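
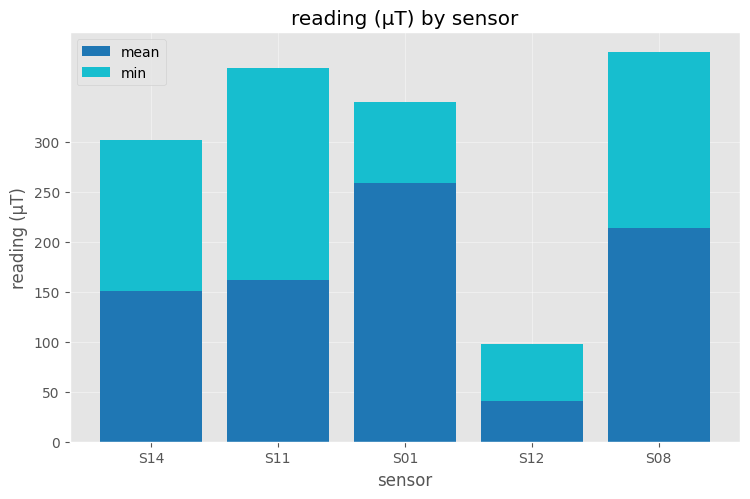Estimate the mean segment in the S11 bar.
mean top ≈ 150, bottom ≈ 0; segment ≈ 150.

≈ 150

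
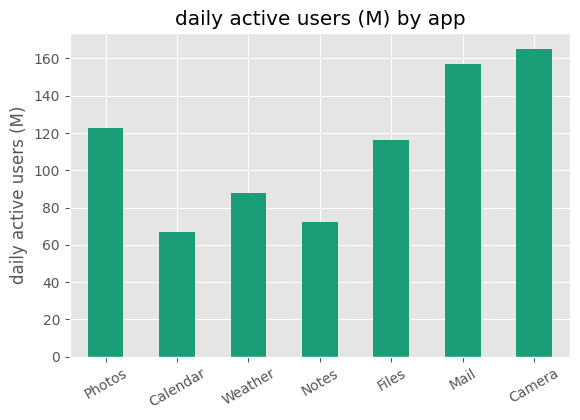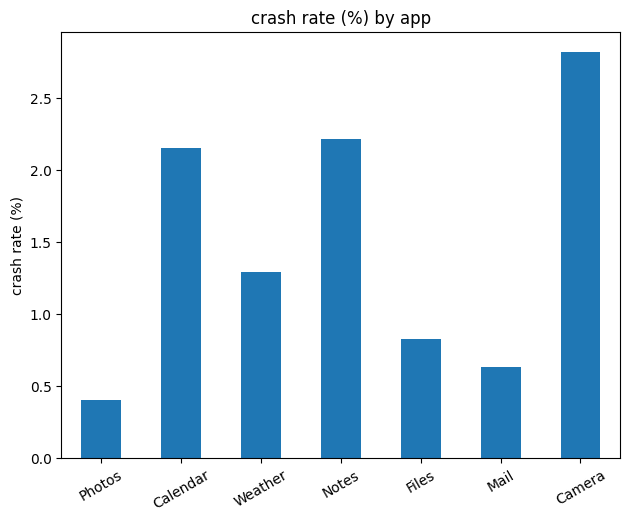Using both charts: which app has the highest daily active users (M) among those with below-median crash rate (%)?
Chart 2 median crash rate (%) ≈ 1.5; below-median apps: Photos, Files, Mail. Among those, Mail has the highest daily active users (M) (≈ 160).

Mail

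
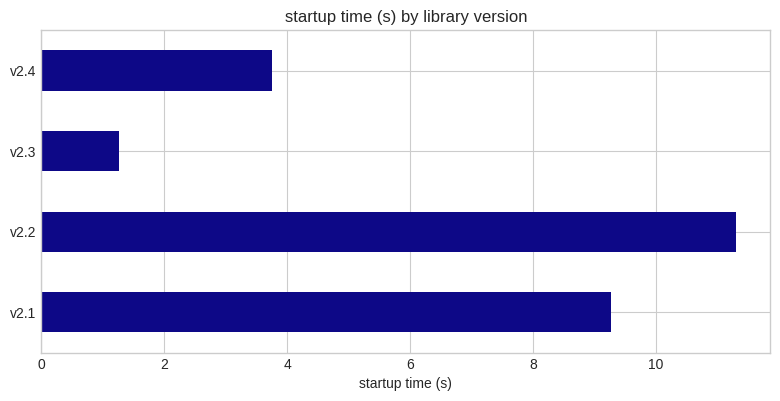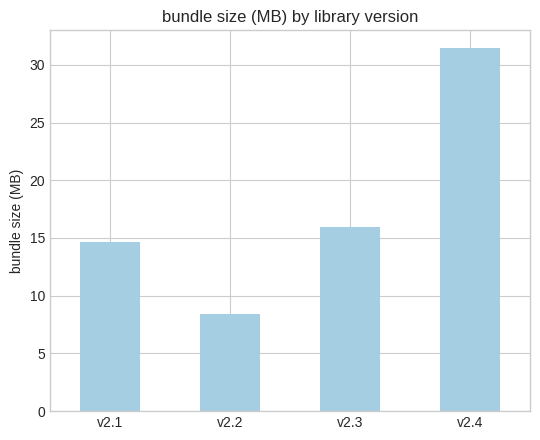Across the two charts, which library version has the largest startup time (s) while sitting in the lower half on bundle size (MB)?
Chart 2 median bundle size (MB) ≈ 15; below-median library versions: v2.1, v2.2. Among those, v2.2 has the highest startup time (s) (≈ 12).

v2.2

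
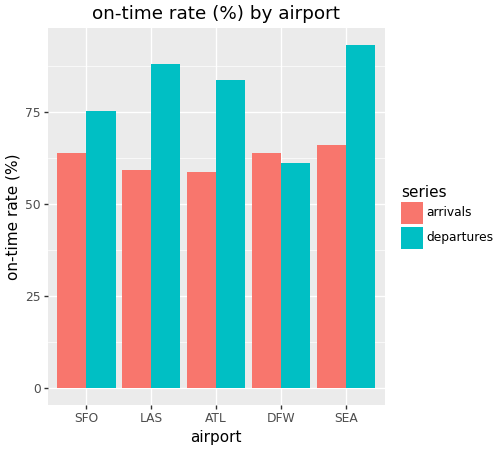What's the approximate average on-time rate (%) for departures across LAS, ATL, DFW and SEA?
≈ 80

(90 + 80 + 60 + 90) / 4 ≈ 80.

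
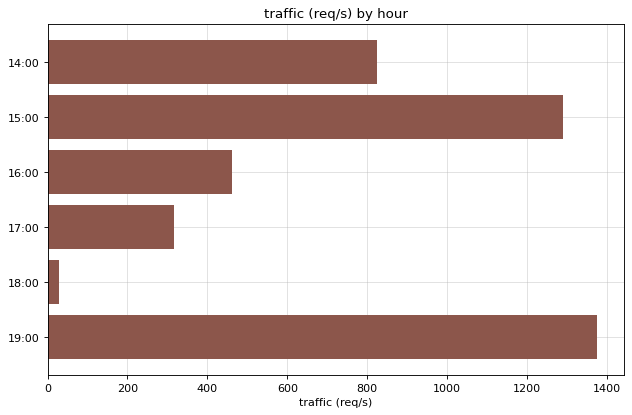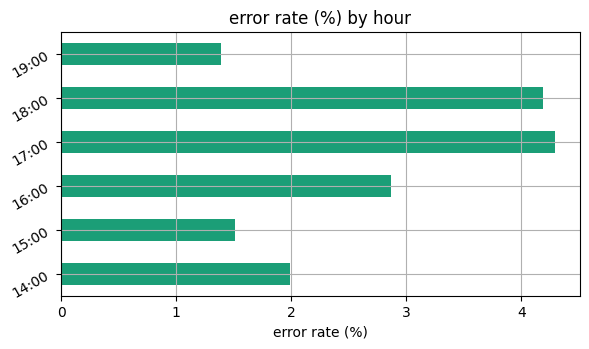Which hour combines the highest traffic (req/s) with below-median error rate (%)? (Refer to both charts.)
19:00

Chart 2 median error rate (%) ≈ 2.5; below-median hours: 14:00, 15:00, 19:00. Among those, 19:00 has the highest traffic (req/s) (≈ 1400).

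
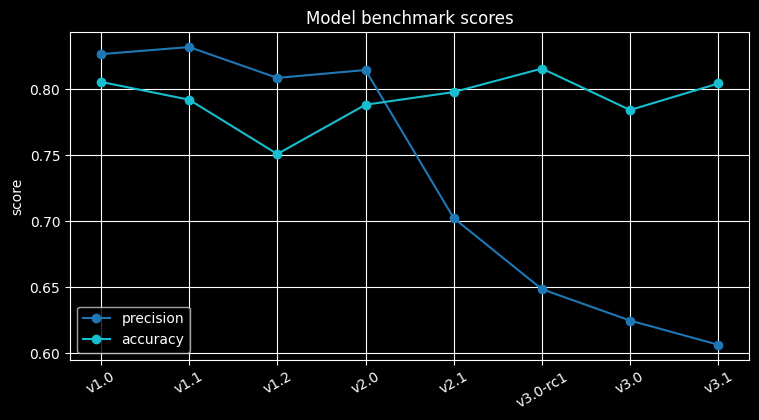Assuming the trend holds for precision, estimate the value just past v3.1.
Last three: 0.64, 0.62, 0.60 → slope ≈ -0.02/step → next ≈ 0.58.

≈ 0.58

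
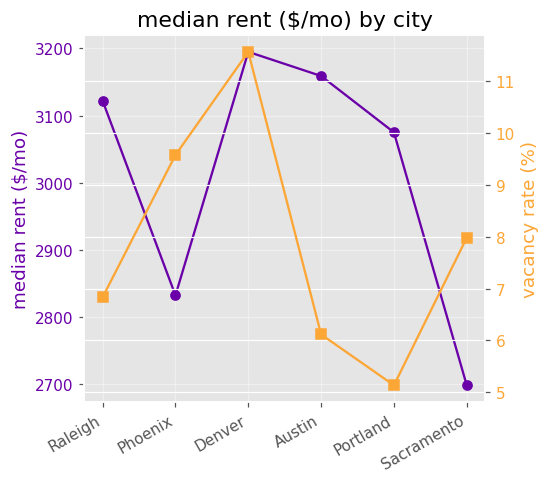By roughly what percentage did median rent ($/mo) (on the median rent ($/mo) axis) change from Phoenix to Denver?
≈ +12.3%

Phoenix ≈ 2850, Denver ≈ 3200; (3200 − 2850) / 2850 ≈ +12.3%.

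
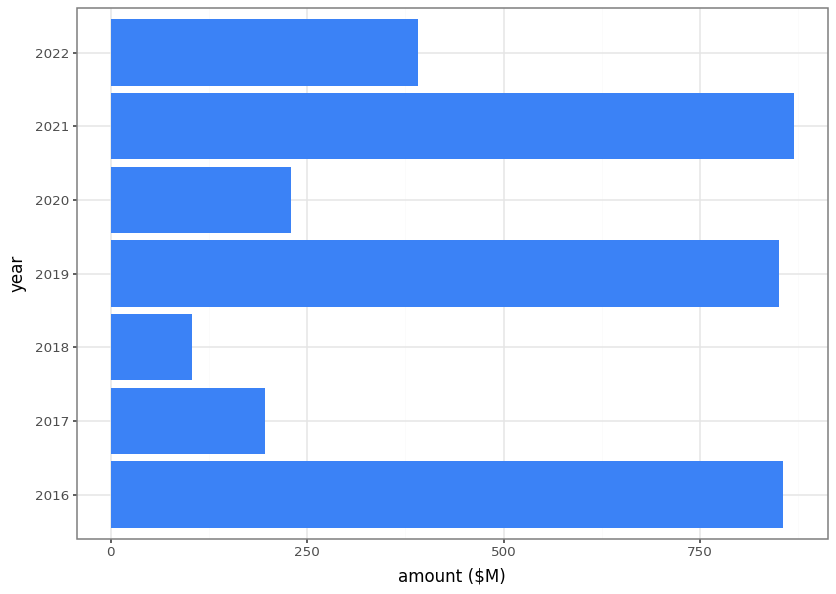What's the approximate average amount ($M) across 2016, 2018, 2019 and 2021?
≈ 675

(900 + 100 + 800 + 900) / 4 ≈ 675.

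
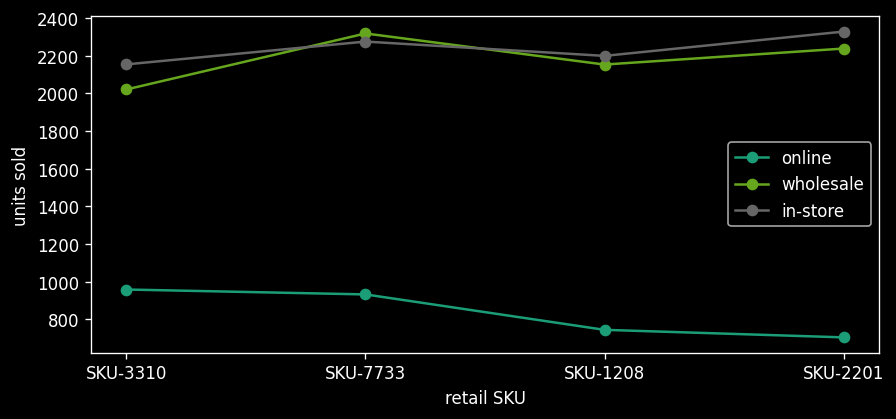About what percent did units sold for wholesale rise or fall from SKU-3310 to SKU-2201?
SKU-3310 ≈ 2000, SKU-2201 ≈ 2200; (2200 − 2000) / 2000 ≈ +10%.

≈ +10%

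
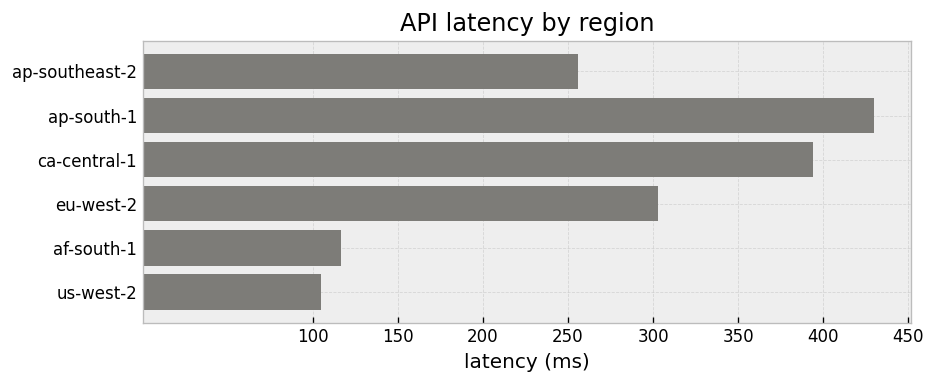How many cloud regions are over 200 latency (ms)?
4

Above 200: ap-southeast-2, ap-south-1, ca-central-1, eu-west-2.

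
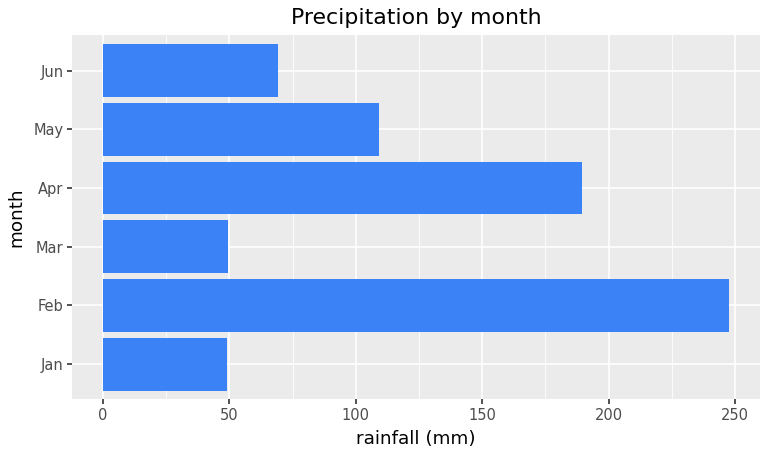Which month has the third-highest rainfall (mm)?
May

Top 4: Feb ≈ 250, Apr ≈ 200, May ≈ 100, Jun ≈ 75.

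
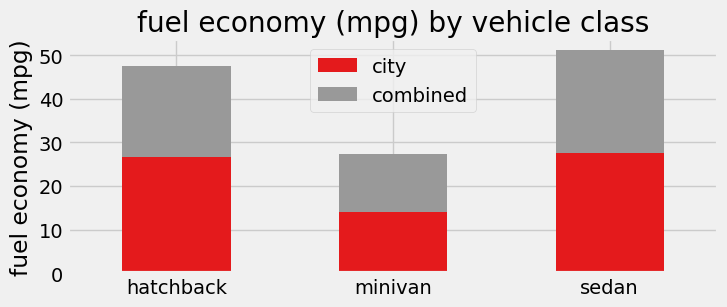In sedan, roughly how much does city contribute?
city top ≈ 30, bottom ≈ 0; segment ≈ 30.

≈ 30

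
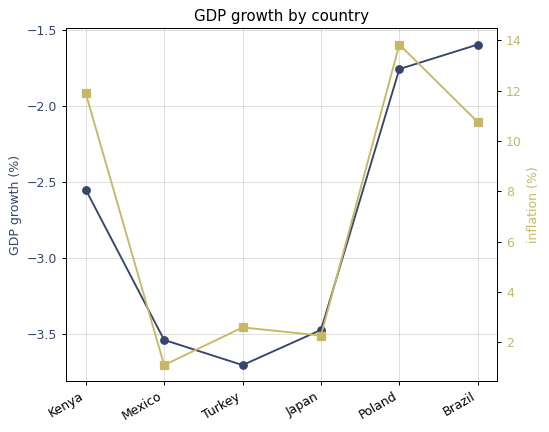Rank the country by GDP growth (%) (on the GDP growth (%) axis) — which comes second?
Top 3 (on the GDP growth (%) axis): Brazil ≈ -1.6, Poland ≈ -1.8, Kenya ≈ -2.6.

Poland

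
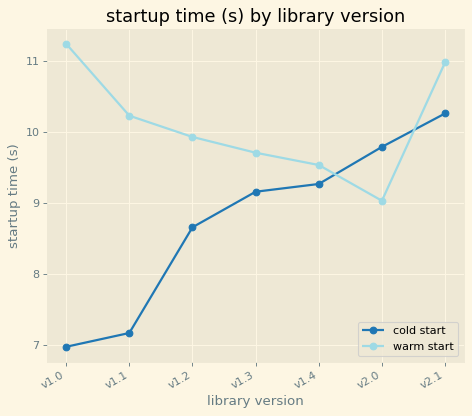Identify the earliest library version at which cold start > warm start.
v2.0

v1.4: cold start ≈ 9.5 vs warm start ≈ 9.5 (not yet); v2.0: cold start ≈ 10.0 vs warm start ≈ 9.0 (first crossover).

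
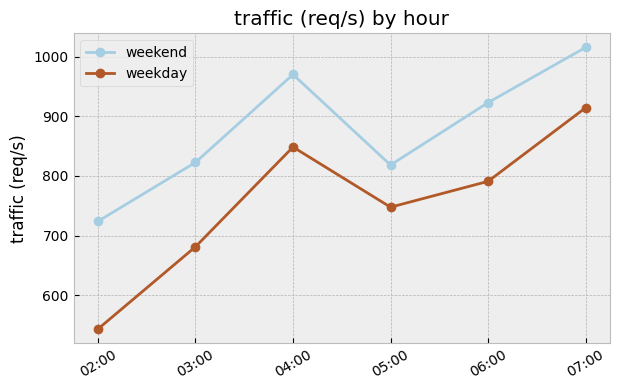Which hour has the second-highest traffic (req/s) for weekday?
Top 3 for weekday: 07:00 ≈ 900, 04:00 ≈ 850, 06:00 ≈ 800.

04:00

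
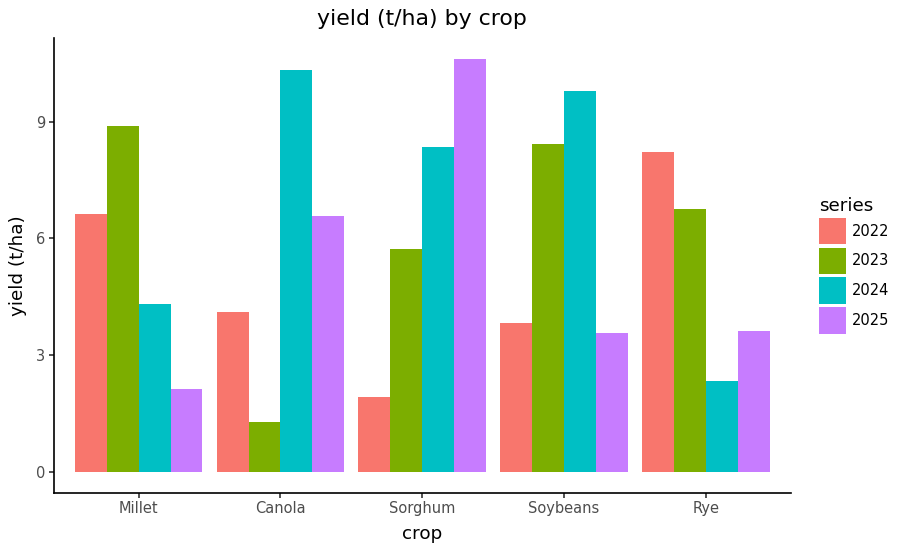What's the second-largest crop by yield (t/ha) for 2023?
Soybeans

Top 3 for 2023: Millet ≈ 9, Soybeans ≈ 8, Rye ≈ 7.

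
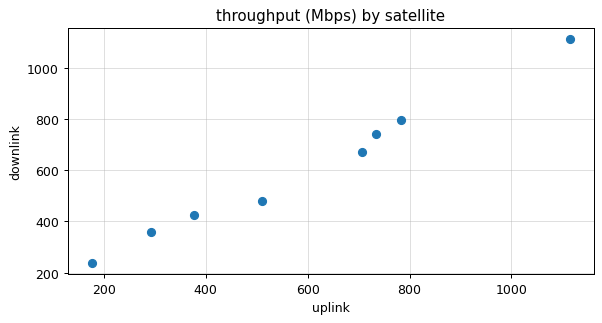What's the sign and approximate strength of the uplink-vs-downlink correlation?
positive, strong

Points are positively correlated; strong (|r| ≈ 1.0).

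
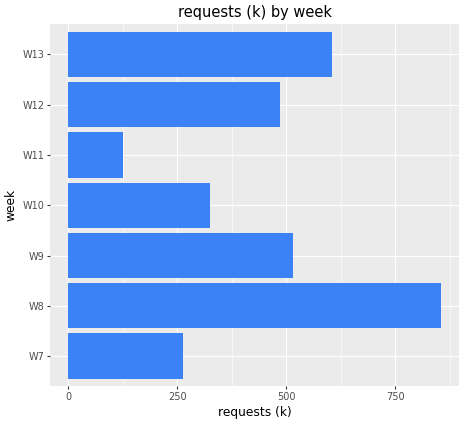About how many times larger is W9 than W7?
≈ 1.67×

W9 ≈ 500, W7 ≈ 300; 500/300 ≈ 1.67.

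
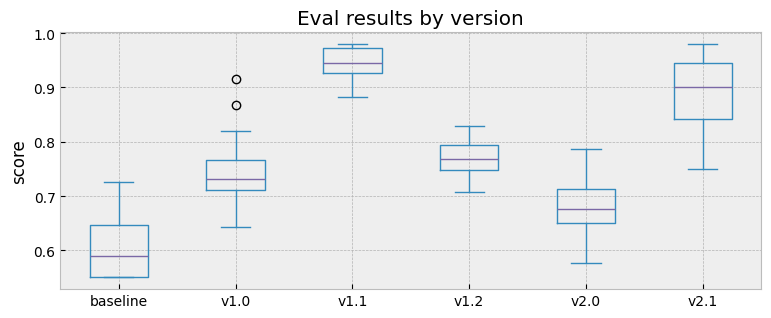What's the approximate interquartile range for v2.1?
≈ 0.10

Q3 ≈ 0.95, Q1 ≈ 0.85; IQR ≈ 0.10.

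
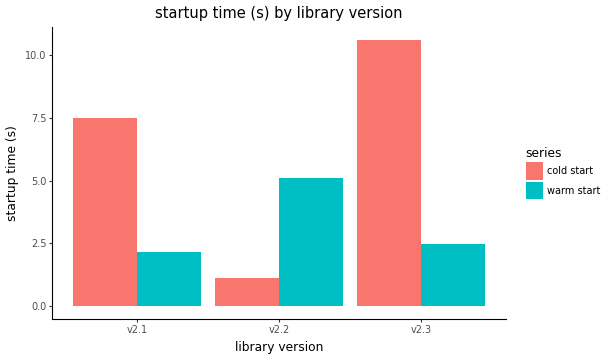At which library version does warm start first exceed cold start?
v2.2

v2.1: warm start ≈ 2 vs cold start ≈ 7 (not yet); v2.2: warm start ≈ 5 vs cold start ≈ 1 (first crossover).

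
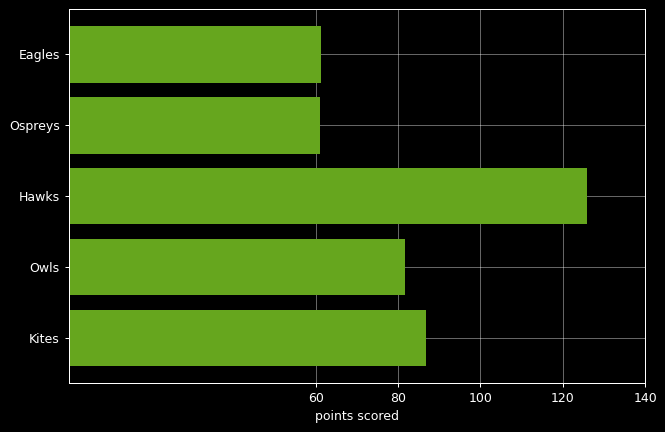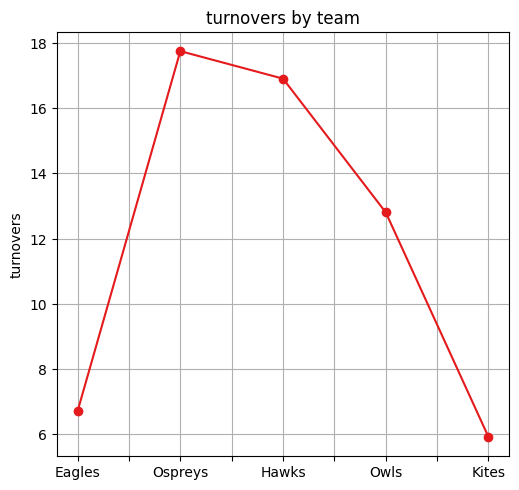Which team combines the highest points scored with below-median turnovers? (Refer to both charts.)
Kites

Chart 2 median turnovers ≈ 12; below-median teams: Eagles, Kites. Among those, Kites has the highest points scored (≈ 80).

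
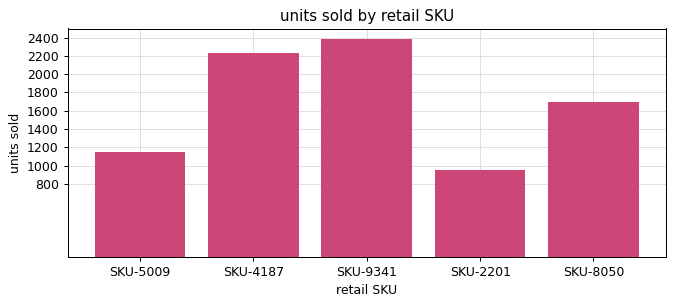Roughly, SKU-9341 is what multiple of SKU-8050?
SKU-9341 ≈ 2400, SKU-8050 ≈ 1600; 2400/1600 ≈ 1.5.

≈ 1.5×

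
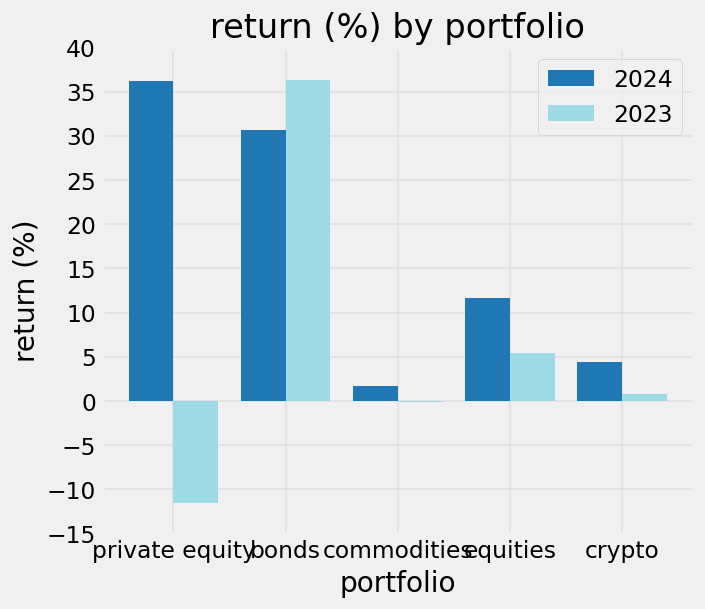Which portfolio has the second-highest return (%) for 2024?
Top 3 for 2024: private equity ≈ 35, bonds ≈ 30, equities ≈ 10.

bonds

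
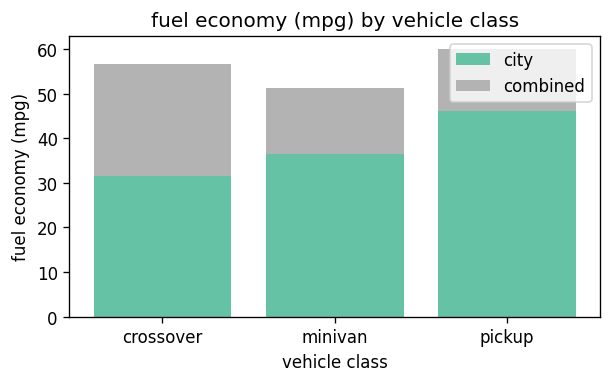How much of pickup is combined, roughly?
≈ 15

combined top ≈ 60, bottom ≈ 45; segment ≈ 15.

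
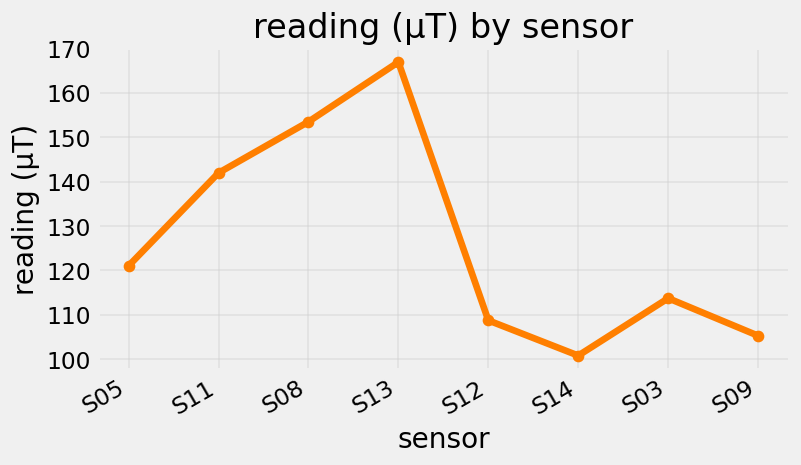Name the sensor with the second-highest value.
S08

Top 3: S13 ≈ 170, S08 ≈ 150, S11 ≈ 140.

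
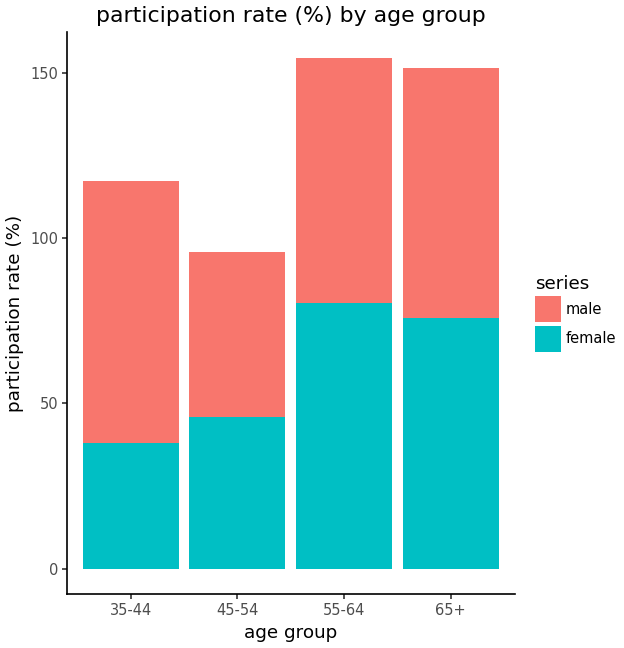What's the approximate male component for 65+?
≈ 80

male top ≈ 160, bottom ≈ 80; segment ≈ 80.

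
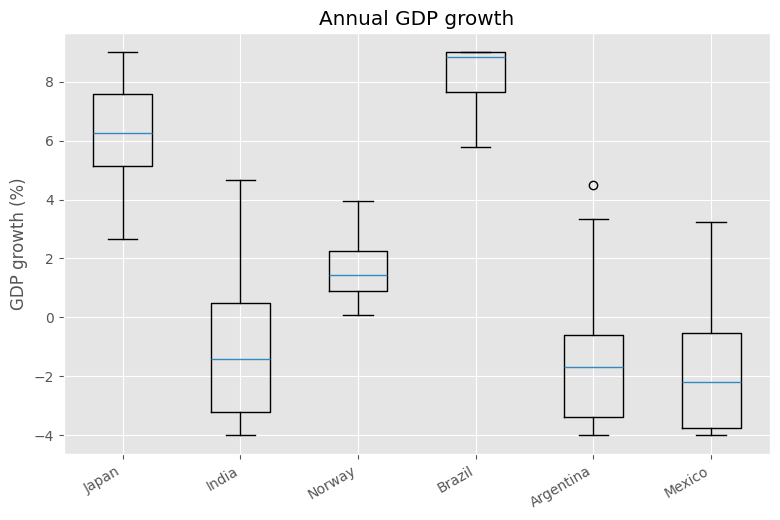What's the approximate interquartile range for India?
Q3 ≈ 0, Q1 ≈ -3; IQR ≈ 3.

≈ 3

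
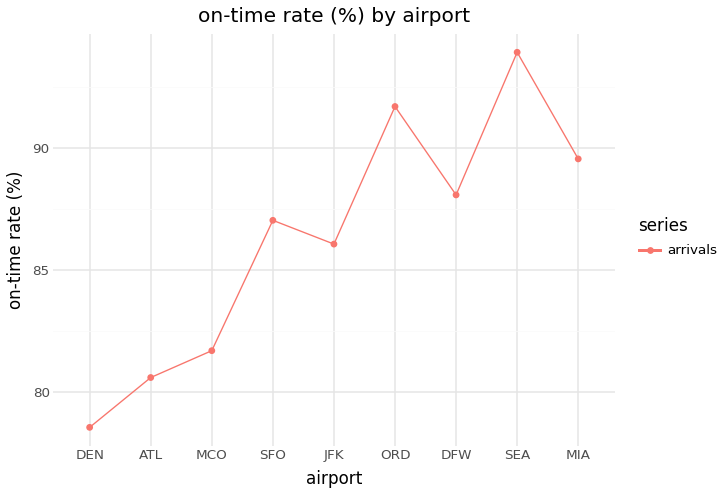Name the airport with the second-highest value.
Top 3: SEA ≈ 94, ORD ≈ 92, MIA ≈ 90.

ORD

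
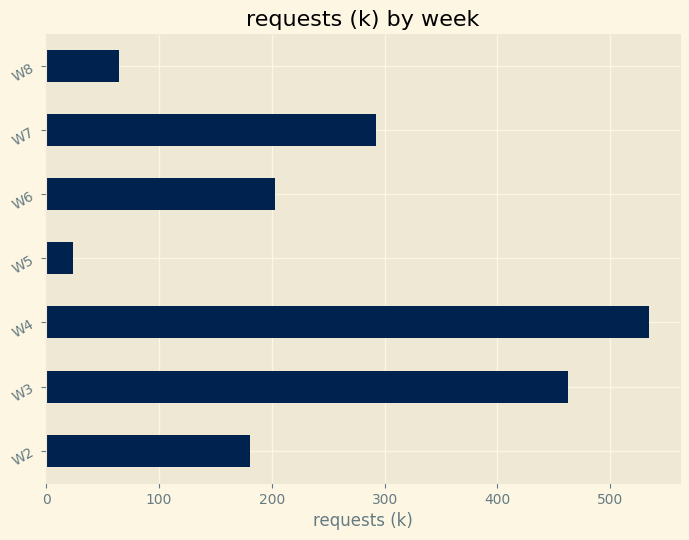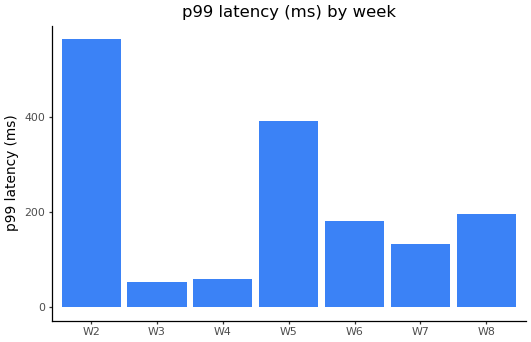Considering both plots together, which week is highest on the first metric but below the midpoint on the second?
W4

Chart 2 median p99 latency (ms) ≈ 200; below-median weeks: W3, W4, W7. Among those, W4 has the highest requests (k) (≈ 550).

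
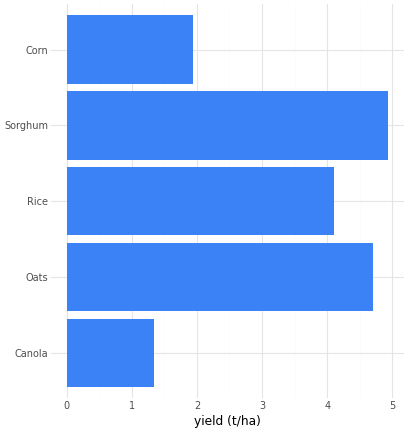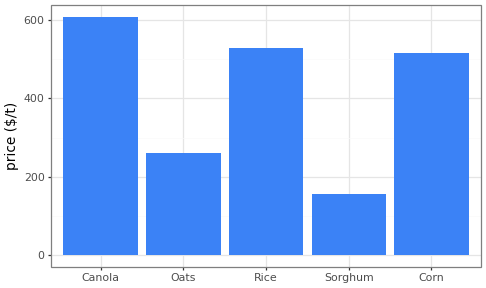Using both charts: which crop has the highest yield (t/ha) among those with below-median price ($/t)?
Sorghum

Chart 2 median price ($/t) ≈ 500; below-median crops: Oats, Sorghum. Among those, Sorghum has the highest yield (t/ha) (≈ 5).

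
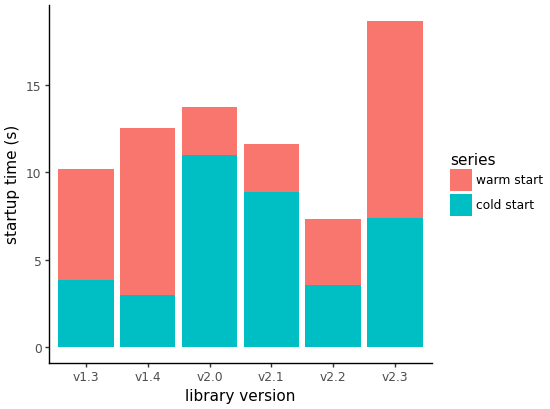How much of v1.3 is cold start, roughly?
≈ 4

cold start top ≈ 4, bottom ≈ 0; segment ≈ 4.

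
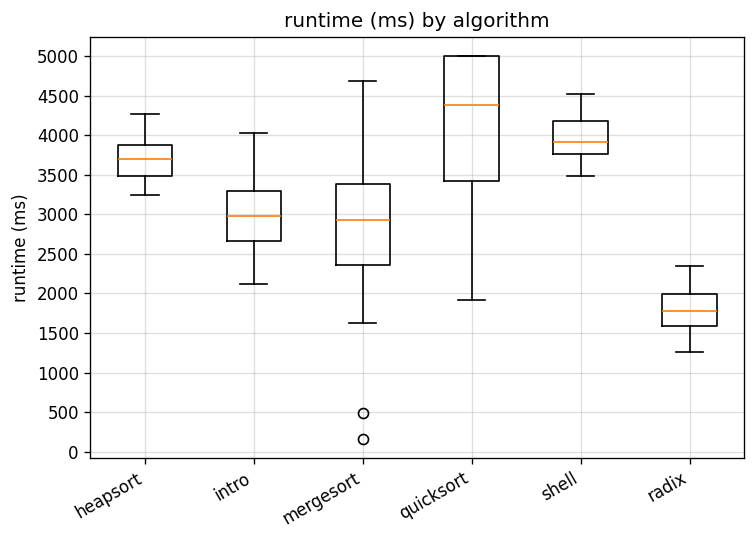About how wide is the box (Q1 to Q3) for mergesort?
Q3 ≈ 3500, Q1 ≈ 2500; IQR ≈ 1000.

≈ 1000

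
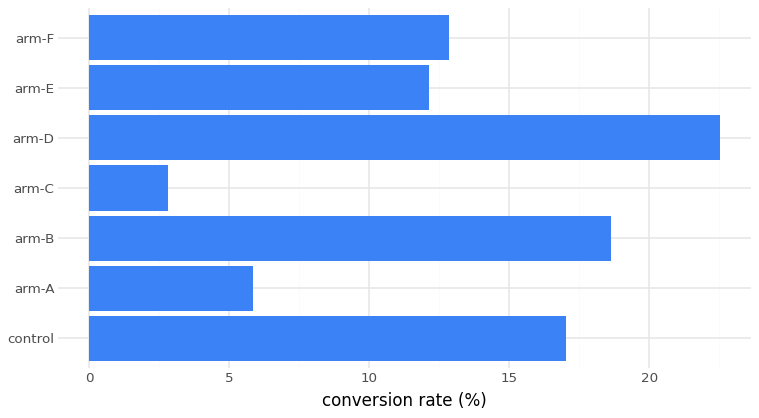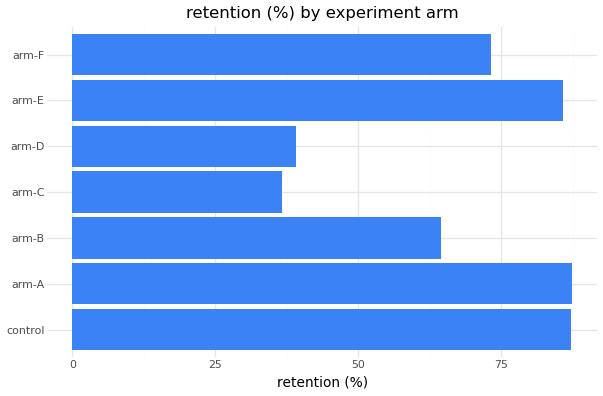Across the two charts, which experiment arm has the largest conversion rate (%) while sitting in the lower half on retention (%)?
Chart 2 median retention (%) ≈ 70; below-median experiment arms: arm-B, arm-C, arm-D. Among those, arm-D has the highest conversion rate (%) (≈ 25).

arm-D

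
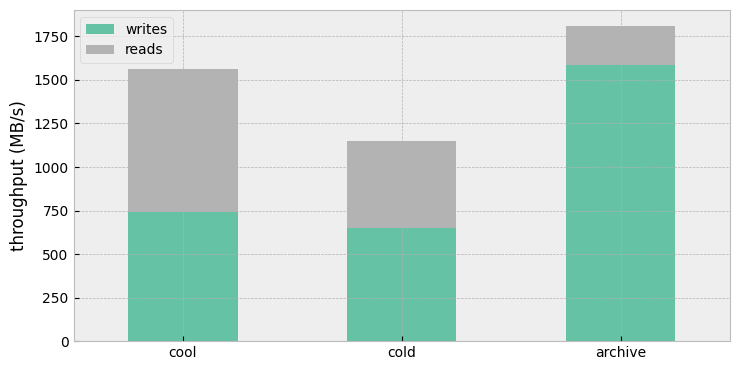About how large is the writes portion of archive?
writes top ≈ 1600, bottom ≈ 0; segment ≈ 1600.

≈ 1600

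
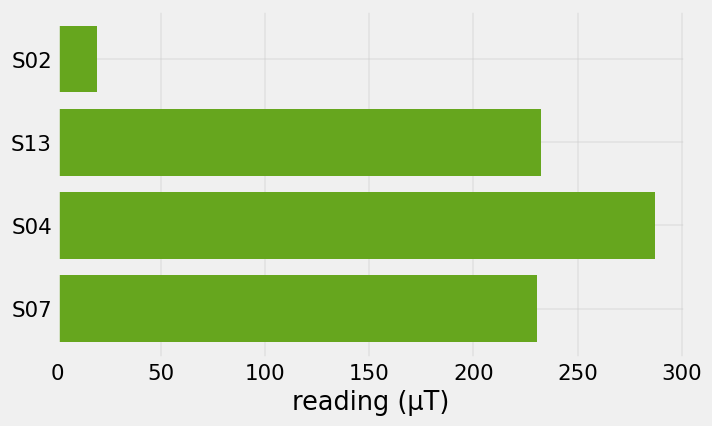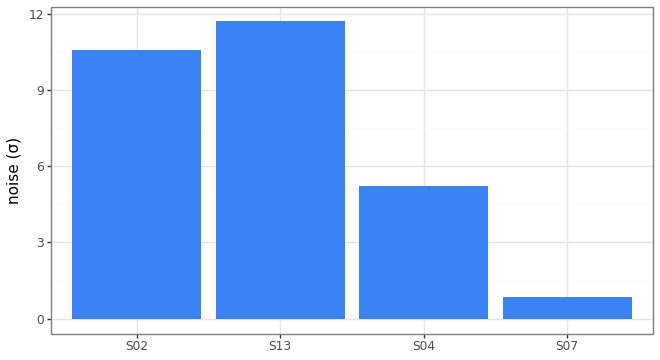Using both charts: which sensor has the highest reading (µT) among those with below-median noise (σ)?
S04

Chart 2 median noise (σ) ≈ 8; below-median sensors: S04, S07. Among those, S04 has the highest reading (µT) (≈ 300).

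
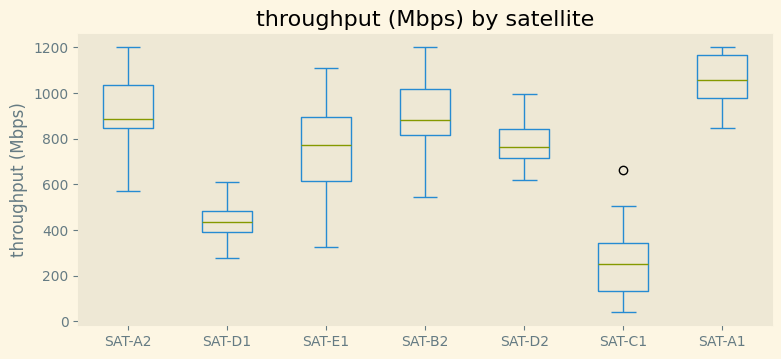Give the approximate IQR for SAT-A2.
≈ 200

Q3 ≈ 1000, Q1 ≈ 800; IQR ≈ 200.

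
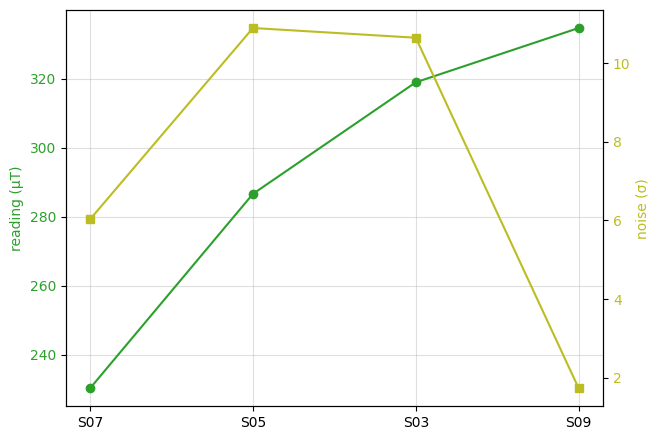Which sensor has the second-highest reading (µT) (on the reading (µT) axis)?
S03

Top 3 (on the reading (µT) axis): S09 ≈ 330, S03 ≈ 320, S05 ≈ 290.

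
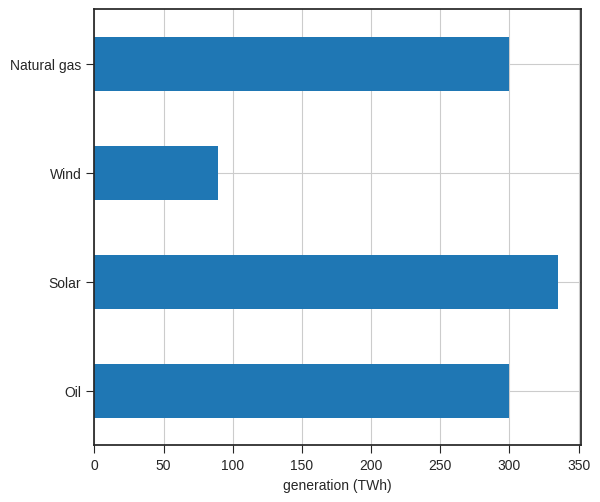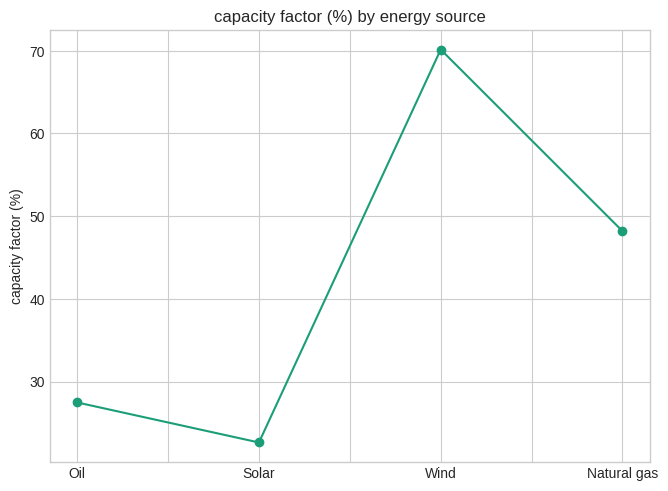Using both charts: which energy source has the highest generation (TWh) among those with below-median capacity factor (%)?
Solar

Chart 2 median capacity factor (%) ≈ 40; below-median energy sources: Oil, Solar. Among those, Solar has the highest generation (TWh) (≈ 350).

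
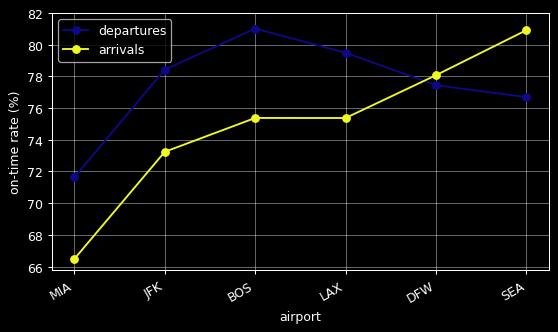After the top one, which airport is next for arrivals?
DFW

Top 3 for arrivals: SEA ≈ 80, DFW ≈ 78, BOS ≈ 76.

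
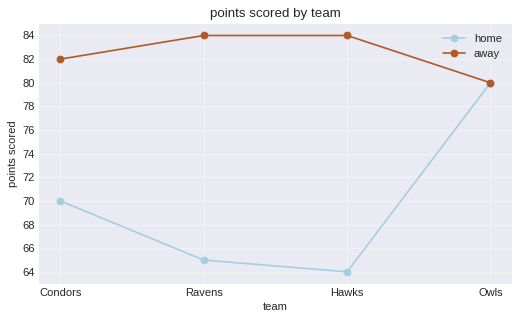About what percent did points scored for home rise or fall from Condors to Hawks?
≈ -8.6%

Condors ≈ 70, Hawks ≈ 64; (64 − 70) / 70 ≈ -8.6%.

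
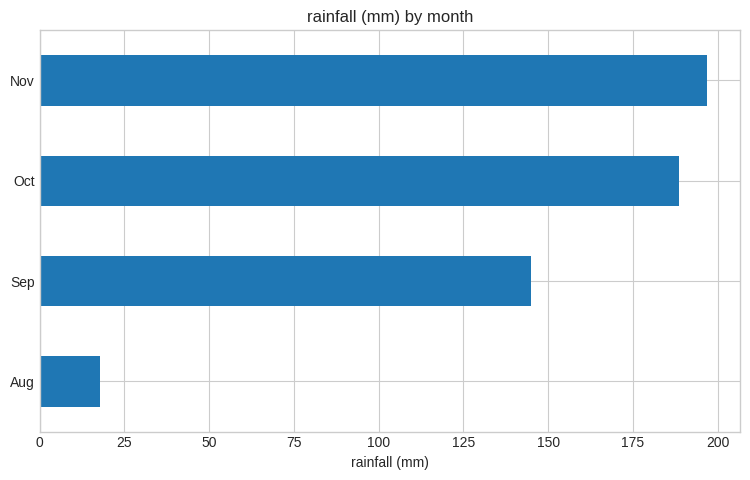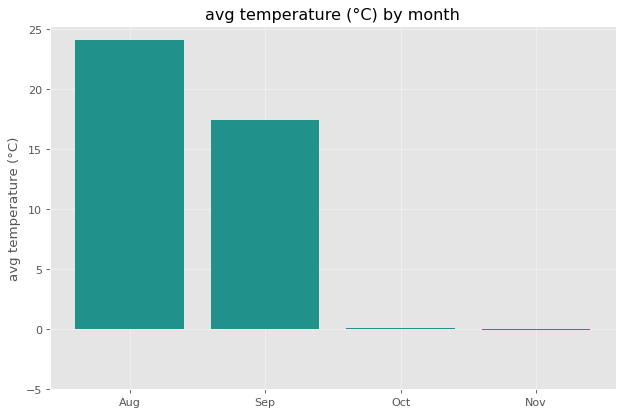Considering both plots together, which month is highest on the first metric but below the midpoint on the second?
Nov

Chart 2 median avg temperature (°C) ≈ 10; below-median months: Oct, Nov. Among those, Nov has the highest rainfall (mm) (≈ 200).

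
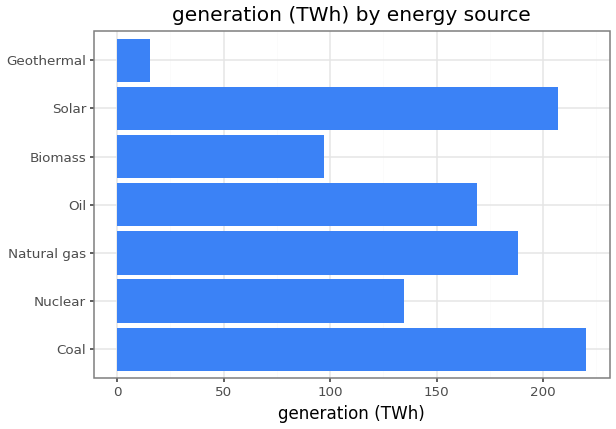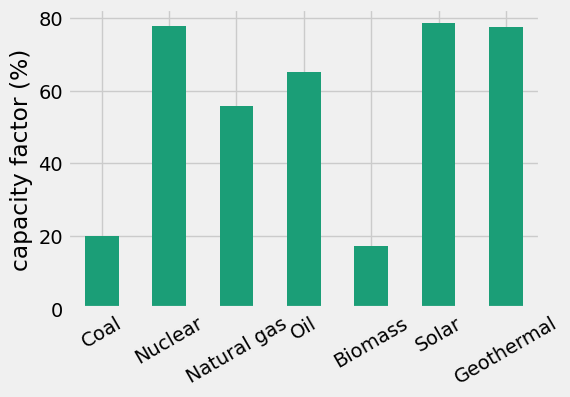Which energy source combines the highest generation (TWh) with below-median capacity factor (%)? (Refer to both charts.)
Coal

Chart 2 median capacity factor (%) ≈ 70; below-median energy sources: Coal, Natural gas, Biomass. Among those, Coal has the highest generation (TWh) (≈ 225).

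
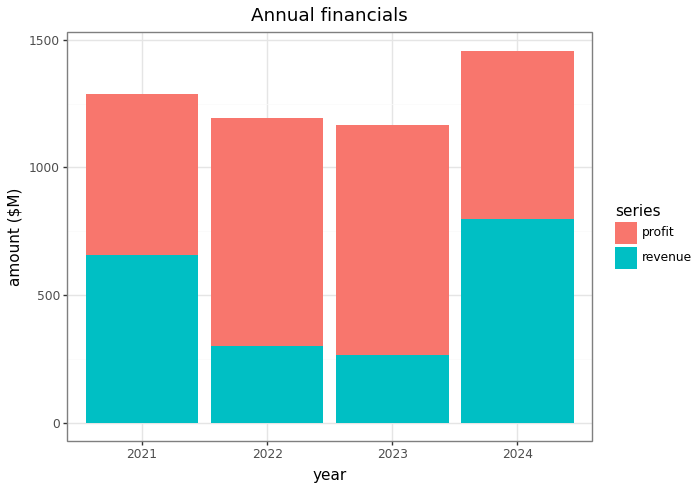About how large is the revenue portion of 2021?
≈ 600

revenue top ≈ 600, bottom ≈ 0; segment ≈ 600.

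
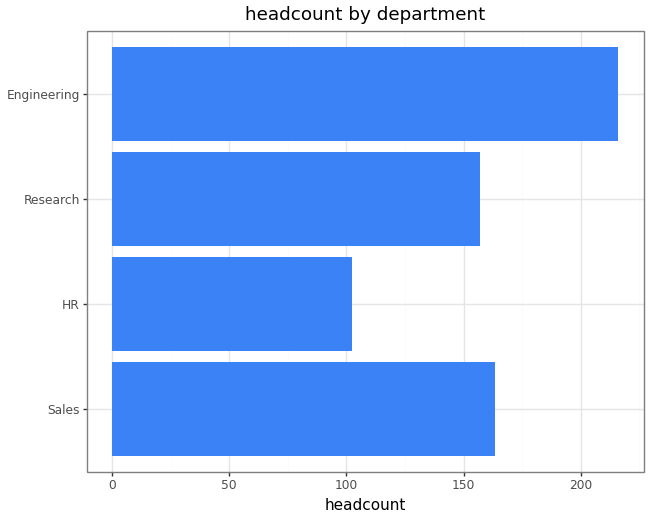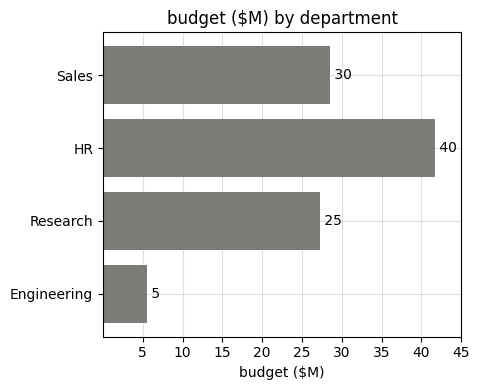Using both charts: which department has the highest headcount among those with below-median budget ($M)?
Engineering

Chart 2 median budget ($M) ≈ 30; below-median departments: Research, Engineering. Among those, Engineering has the highest headcount (≈ 220).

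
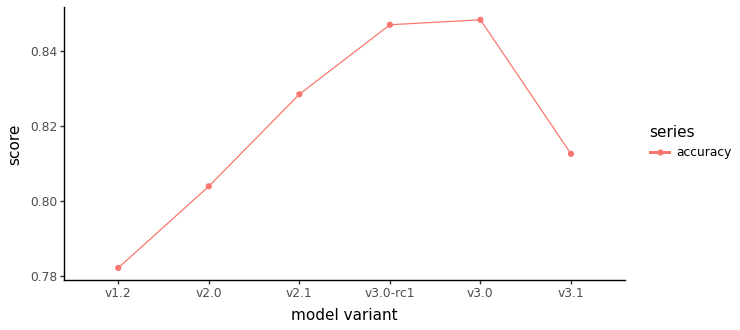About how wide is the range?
≈ 0.07

Max v3.0 ≈ 0.85, min v1.2 ≈ 0.78; range ≈ 0.07.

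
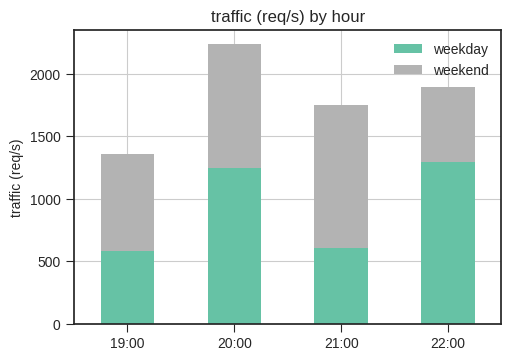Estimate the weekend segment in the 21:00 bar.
≈ 1200

weekend top ≈ 1800, bottom ≈ 600; segment ≈ 1200.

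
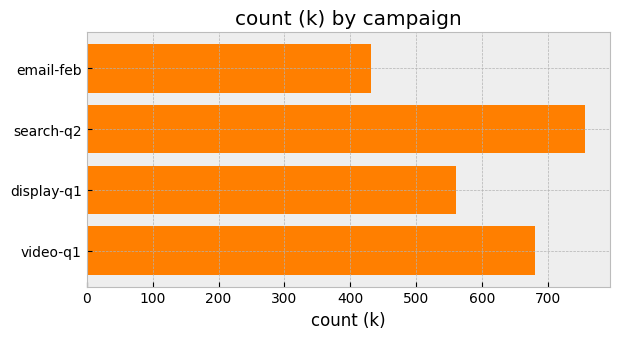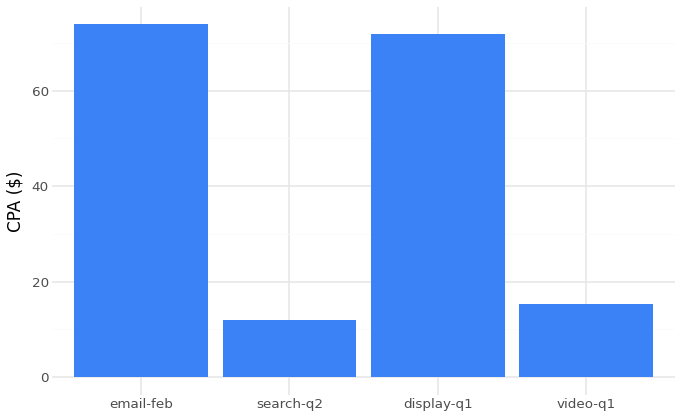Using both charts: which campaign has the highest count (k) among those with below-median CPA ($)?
Chart 2 median CPA ($) ≈ 40; below-median campaigns: search-q2, video-q1. Among those, search-q2 has the highest count (k) (≈ 800).

search-q2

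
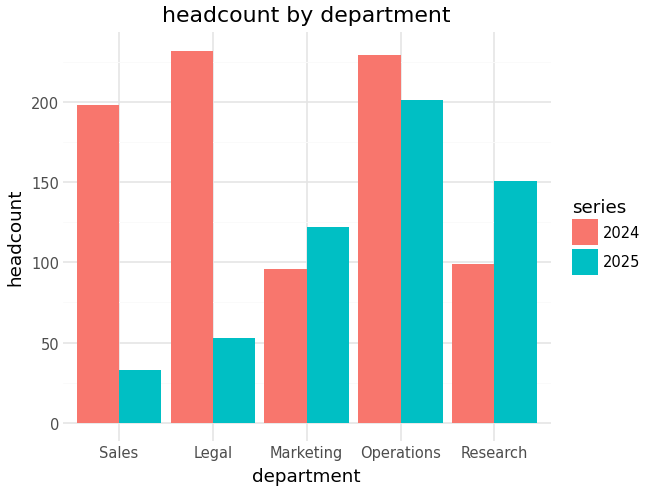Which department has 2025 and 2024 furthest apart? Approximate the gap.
Legal: 2025 ≈ 60, 2024 ≈ 240 → gap ≈ 180. Next-largest (Sales) is only ≈ 160.

Legal, ≈ 180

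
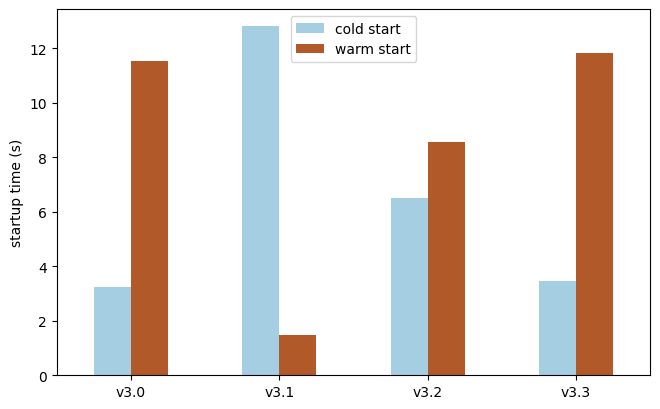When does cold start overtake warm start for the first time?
v3.1

v3.0: cold start ≈ 4 vs warm start ≈ 12 (not yet); v3.1: cold start ≈ 12 vs warm start ≈ 2 (first crossover).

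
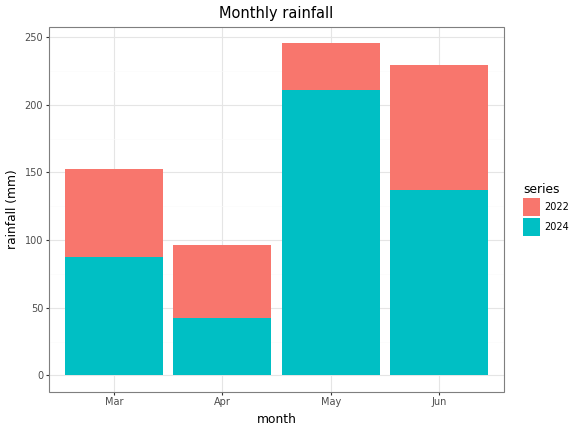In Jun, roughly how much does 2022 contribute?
2022 top ≈ 225, bottom ≈ 125; segment ≈ 100.

≈ 100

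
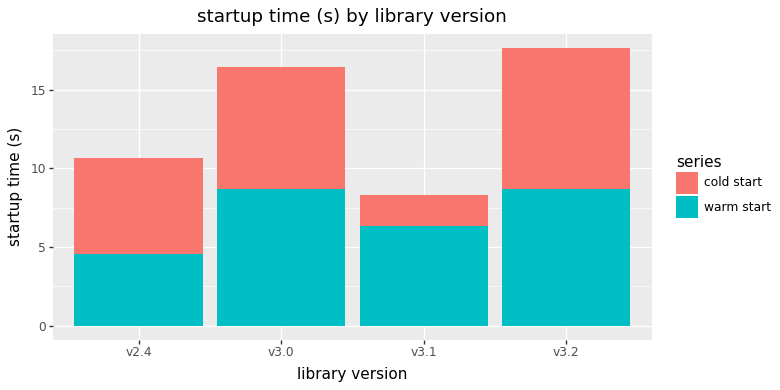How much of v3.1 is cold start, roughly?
≈ 2

cold start top ≈ 8, bottom ≈ 6; segment ≈ 2.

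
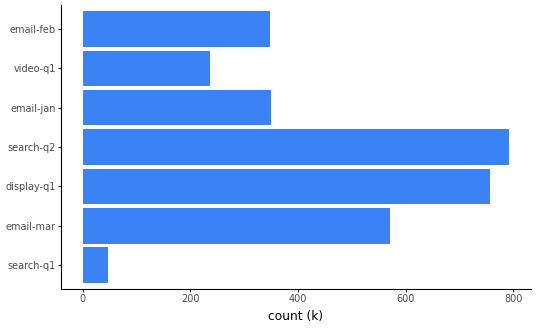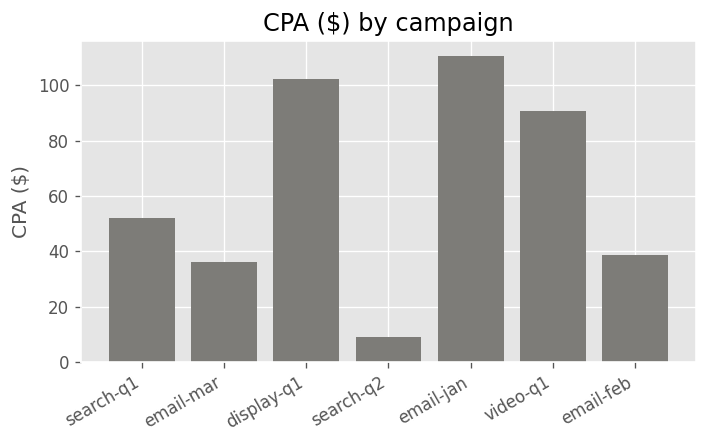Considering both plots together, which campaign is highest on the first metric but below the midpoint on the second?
search-q2

Chart 2 median CPA ($) ≈ 60; below-median campaigns: email-mar, search-q2, email-feb. Among those, search-q2 has the highest count (k) (≈ 800).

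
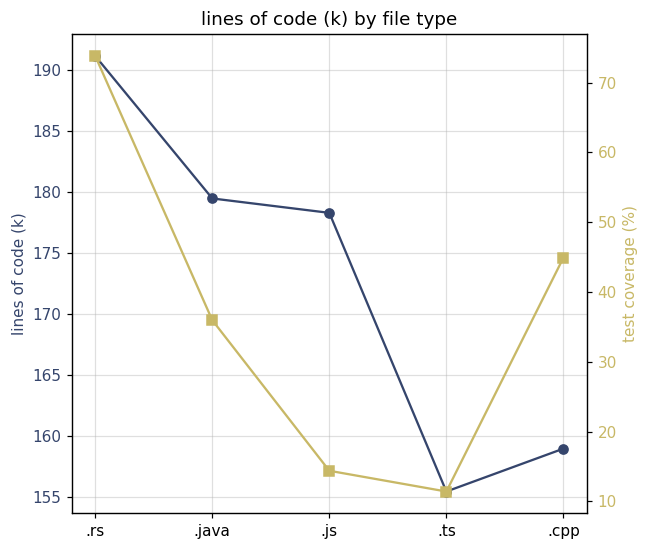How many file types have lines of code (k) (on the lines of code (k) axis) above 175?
3

Above 175: .rs, .java, .js.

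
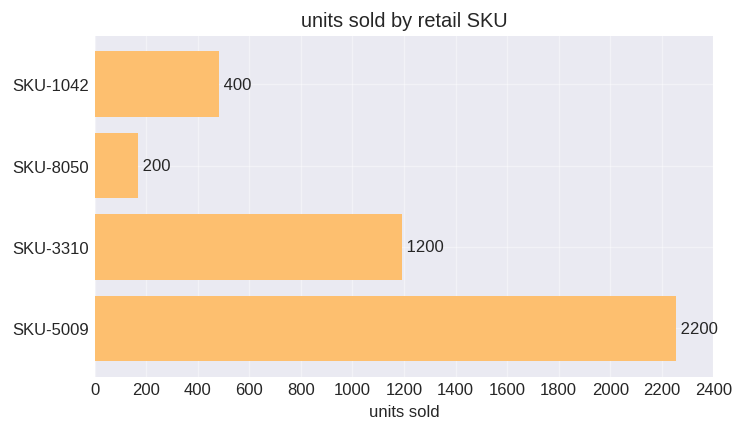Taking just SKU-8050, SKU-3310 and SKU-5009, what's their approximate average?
(200 + 1200 + 2200) / 3 ≈ 1200.

≈ 1200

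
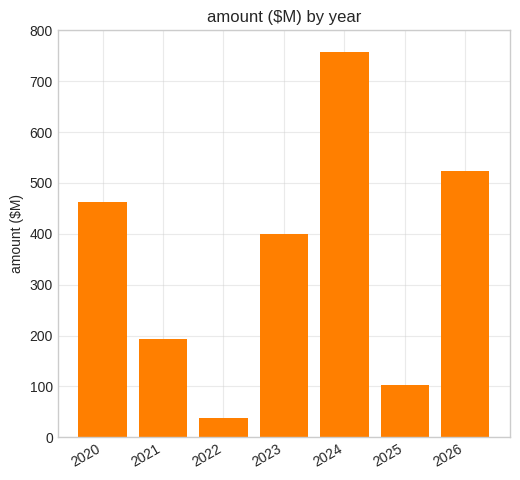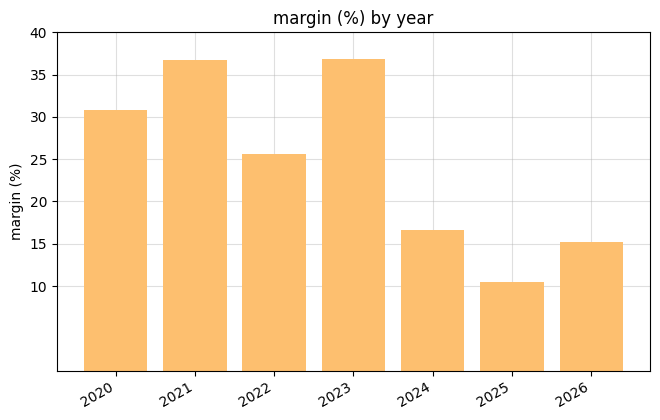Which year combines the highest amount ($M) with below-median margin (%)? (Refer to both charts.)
2024

Chart 2 median margin (%) ≈ 25; below-median years: 2024, 2025, 2026. Among those, 2024 has the highest amount ($M) (≈ 800).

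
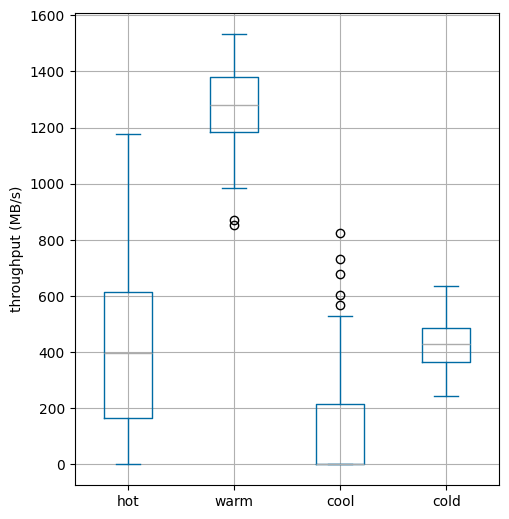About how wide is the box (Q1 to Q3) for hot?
Q3 ≈ 600, Q1 ≈ 200; IQR ≈ 400.

≈ 400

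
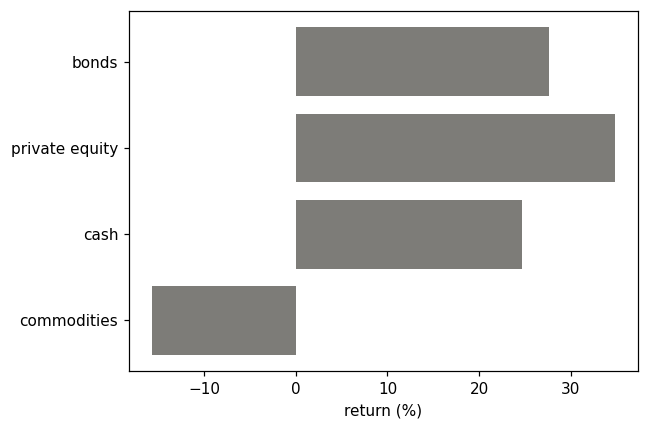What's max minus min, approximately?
≈ 50

Max private equity ≈ 35, min commodities ≈ -15; range ≈ 50.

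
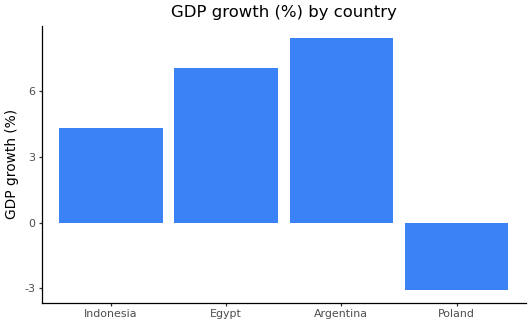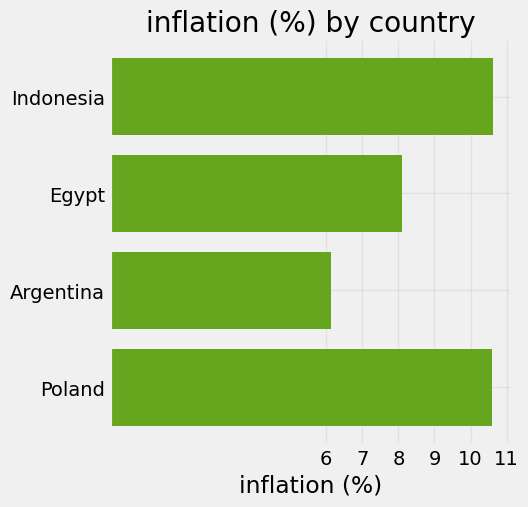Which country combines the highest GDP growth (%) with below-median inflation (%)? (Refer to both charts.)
Argentina

Chart 2 median inflation (%) ≈ 9; below-median countries: Egypt, Argentina. Among those, Argentina has the highest GDP growth (%) (≈ 8).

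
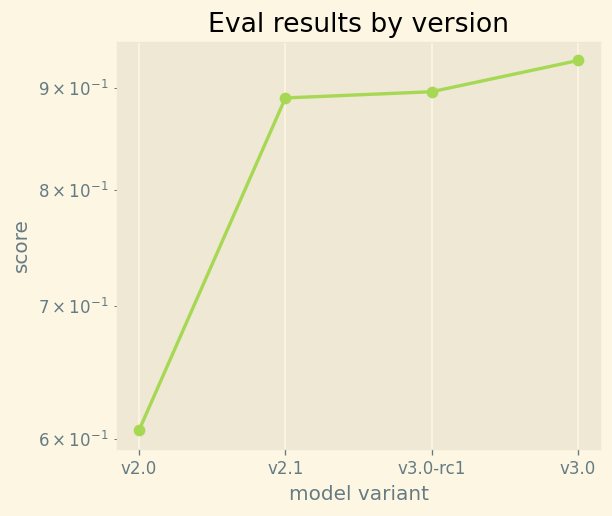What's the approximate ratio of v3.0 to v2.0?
≈ 1.58×

v3.0 ≈ 0.95, v2.0 ≈ 0.60; 0.95/0.60 ≈ 1.58.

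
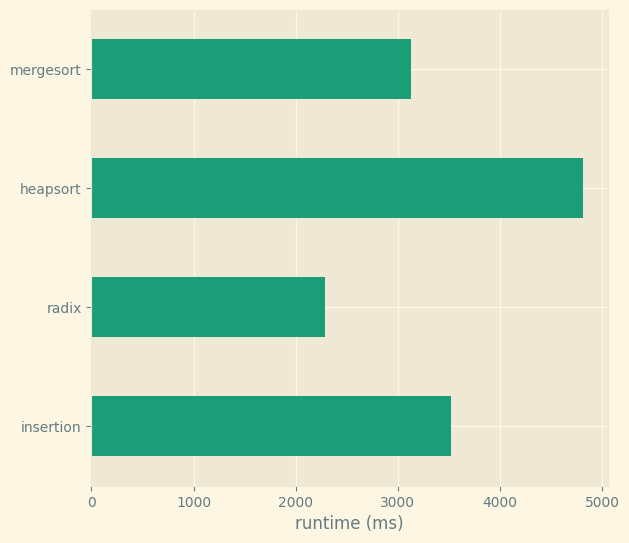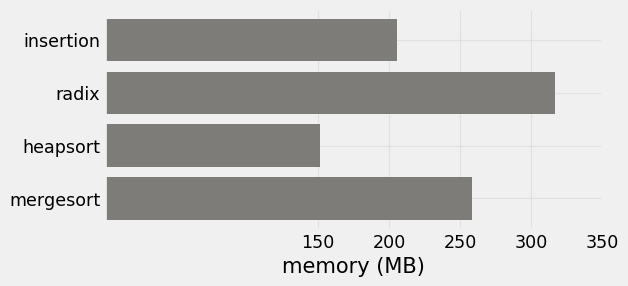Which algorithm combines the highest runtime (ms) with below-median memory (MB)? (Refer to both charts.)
Chart 2 median memory (MB) ≈ 250; below-median algorithms: insertion, heapsort. Among those, heapsort has the highest runtime (ms) (≈ 5000).

heapsort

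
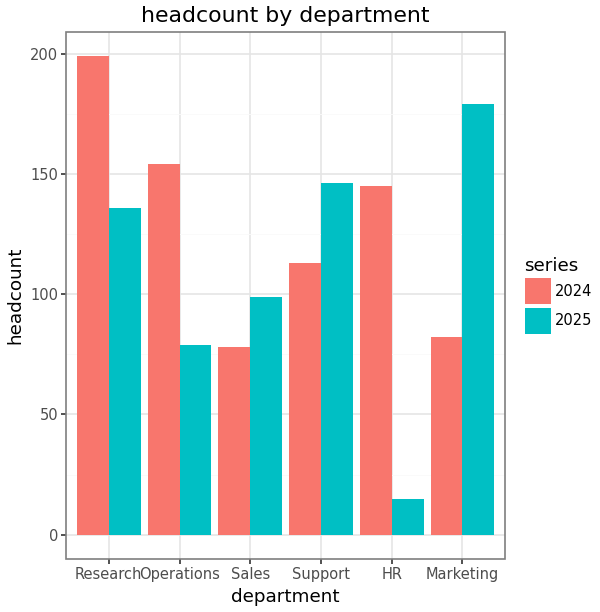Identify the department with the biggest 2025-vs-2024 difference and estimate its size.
HR: 2025 ≈ 20, 2024 ≈ 140 → gap ≈ 120. Next-largest (Marketing) is only ≈ 100.

HR, ≈ 120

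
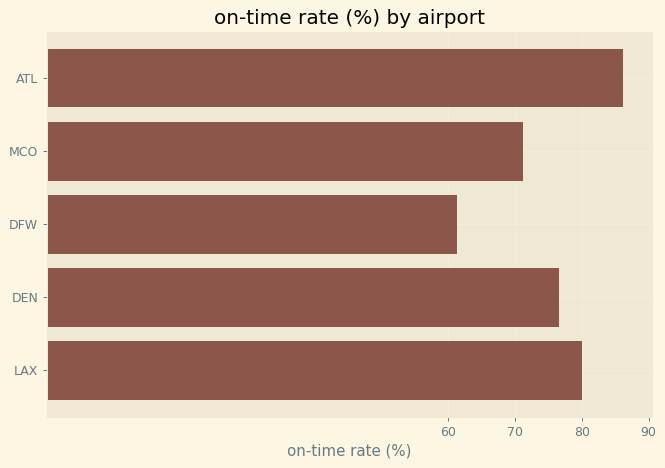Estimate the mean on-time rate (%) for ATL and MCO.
≈ 80

(90 + 70) / 2 ≈ 80.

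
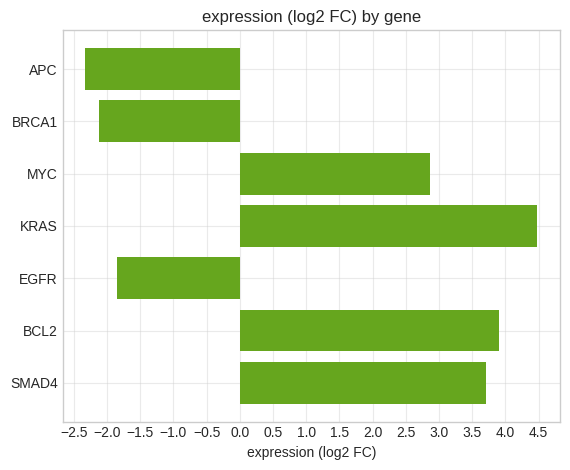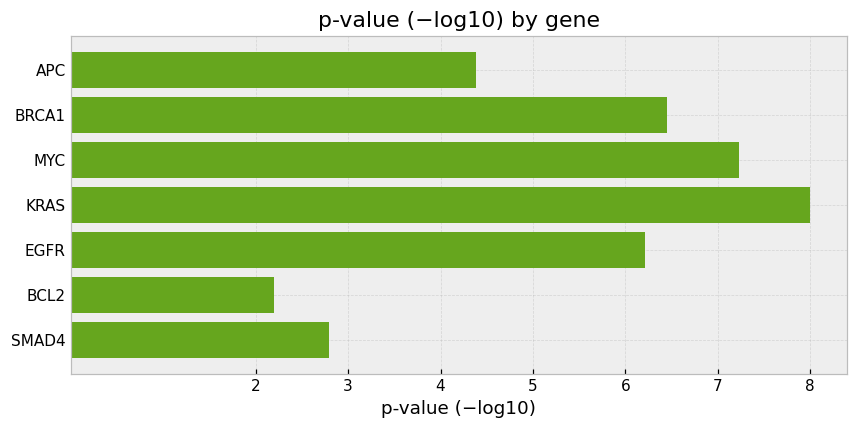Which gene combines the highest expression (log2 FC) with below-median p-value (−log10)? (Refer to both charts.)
Chart 2 median p-value (−log10) ≈ 6; below-median genes: APC, BCL2, SMAD4. Among those, BCL2 has the highest expression (log2 FC) (≈ 4).

BCL2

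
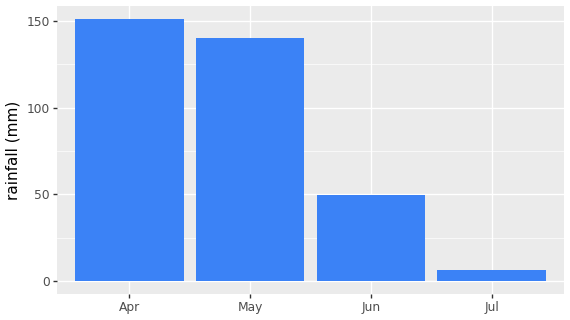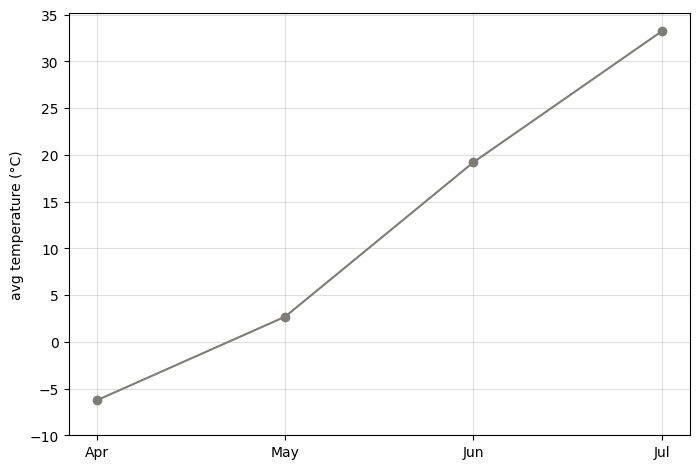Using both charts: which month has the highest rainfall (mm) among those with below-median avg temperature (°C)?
Chart 2 median avg temperature (°C) ≈ 10; below-median months: Apr, May. Among those, Apr has the highest rainfall (mm) (≈ 160).

Apr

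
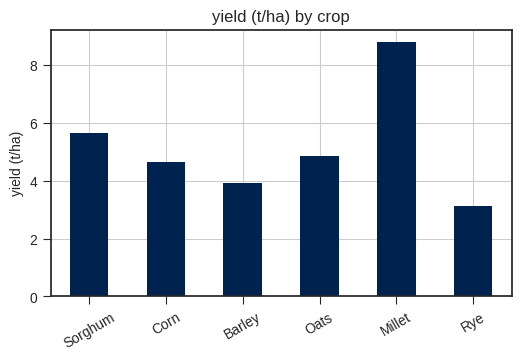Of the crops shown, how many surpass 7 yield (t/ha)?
1

Above 7: Millet.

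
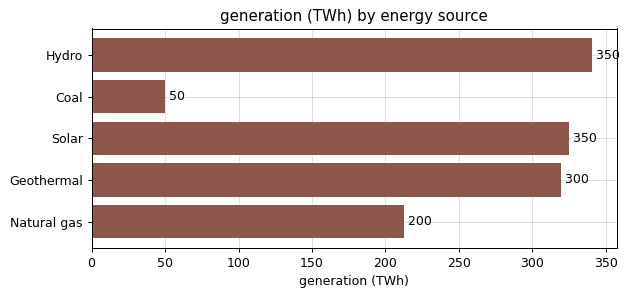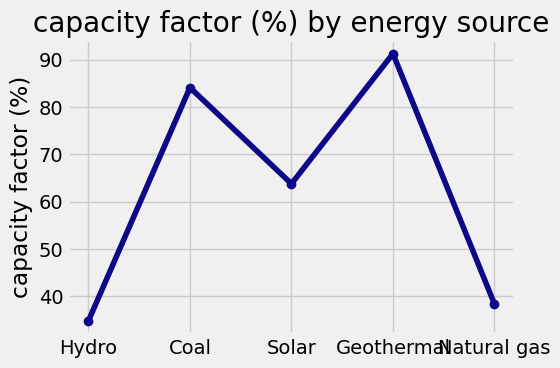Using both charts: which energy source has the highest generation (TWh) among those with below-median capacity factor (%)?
Chart 2 median capacity factor (%) ≈ 60; below-median energy sources: Hydro, Natural gas. Among those, Hydro has the highest generation (TWh) (≈ 350).

Hydro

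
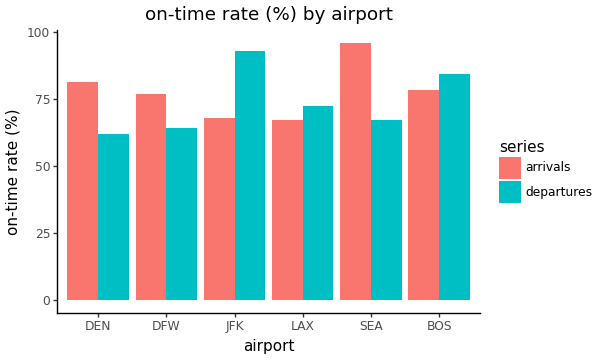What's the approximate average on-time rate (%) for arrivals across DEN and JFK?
≈ 75

(80 + 70) / 2 ≈ 75.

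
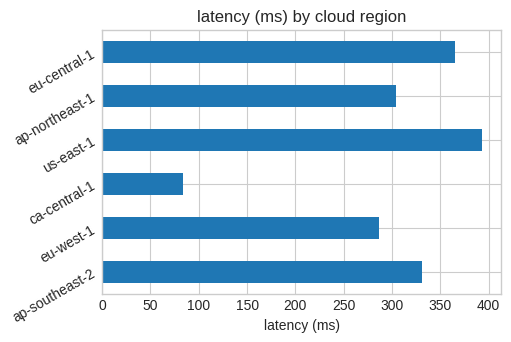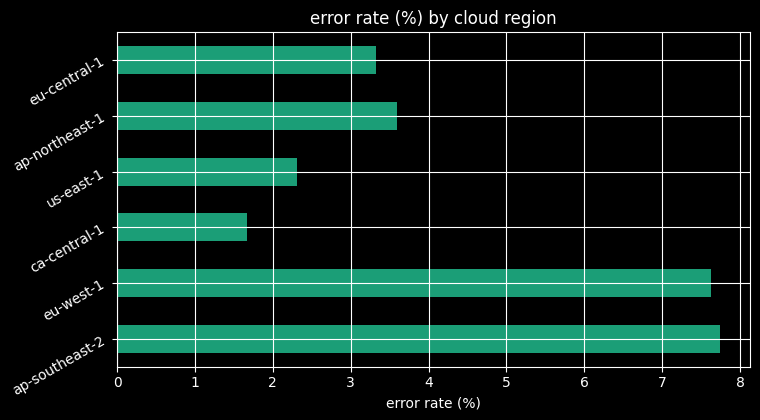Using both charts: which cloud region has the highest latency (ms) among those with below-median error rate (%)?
us-east-1

Chart 2 median error rate (%) ≈ 3; below-median cloud regions: ca-central-1, us-east-1, eu-central-1. Among those, us-east-1 has the highest latency (ms) (≈ 400).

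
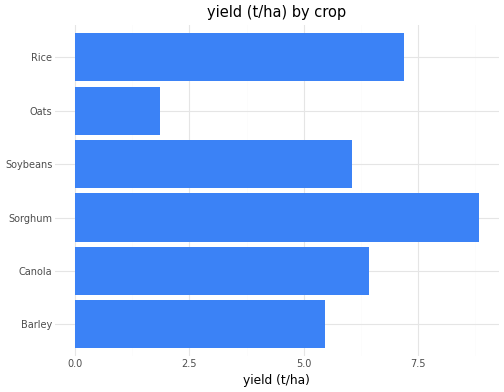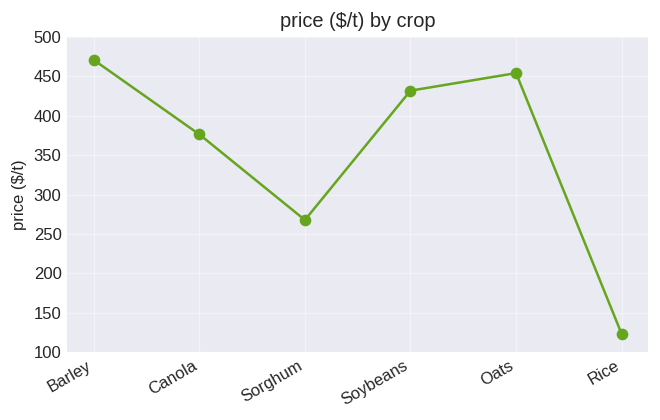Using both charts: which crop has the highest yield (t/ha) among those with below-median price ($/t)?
Sorghum

Chart 2 median price ($/t) ≈ 400; below-median crops: Canola, Sorghum, Rice. Among those, Sorghum has the highest yield (t/ha) (≈ 9).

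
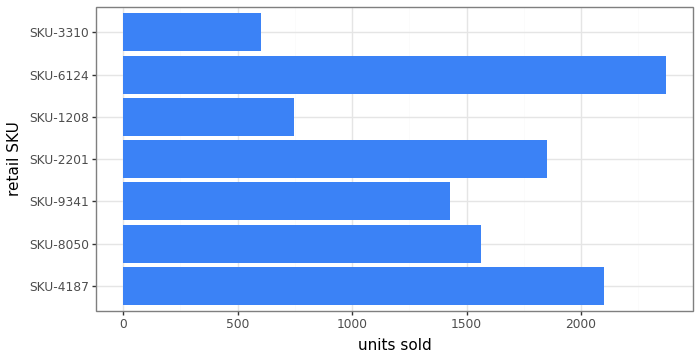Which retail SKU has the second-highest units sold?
Top 3: SKU-6124 ≈ 2400, SKU-4187 ≈ 2000, SKU-2201 ≈ 1800.

SKU-4187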